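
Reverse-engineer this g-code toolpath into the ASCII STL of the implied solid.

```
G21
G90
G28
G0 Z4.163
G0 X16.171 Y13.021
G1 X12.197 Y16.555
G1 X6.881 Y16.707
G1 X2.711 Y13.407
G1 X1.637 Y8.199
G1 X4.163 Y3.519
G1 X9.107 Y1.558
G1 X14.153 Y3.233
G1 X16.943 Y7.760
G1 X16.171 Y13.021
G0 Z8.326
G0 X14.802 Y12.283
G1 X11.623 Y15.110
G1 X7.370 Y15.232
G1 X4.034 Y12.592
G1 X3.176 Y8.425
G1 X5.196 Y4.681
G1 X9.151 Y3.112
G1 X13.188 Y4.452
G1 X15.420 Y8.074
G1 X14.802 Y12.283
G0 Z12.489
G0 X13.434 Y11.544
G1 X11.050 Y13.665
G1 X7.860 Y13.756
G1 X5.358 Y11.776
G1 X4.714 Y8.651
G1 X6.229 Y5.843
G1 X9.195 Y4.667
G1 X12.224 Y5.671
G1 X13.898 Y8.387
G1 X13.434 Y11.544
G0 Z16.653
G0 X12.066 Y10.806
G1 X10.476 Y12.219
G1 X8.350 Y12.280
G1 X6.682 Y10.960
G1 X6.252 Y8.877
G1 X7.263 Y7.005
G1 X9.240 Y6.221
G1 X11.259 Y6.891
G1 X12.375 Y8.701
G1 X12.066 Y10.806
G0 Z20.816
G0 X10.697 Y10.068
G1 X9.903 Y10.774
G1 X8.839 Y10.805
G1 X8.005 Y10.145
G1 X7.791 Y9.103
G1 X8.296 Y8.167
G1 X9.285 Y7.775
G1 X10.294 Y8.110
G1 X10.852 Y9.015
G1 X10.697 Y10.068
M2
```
solid part
  facet normal 0.0000 0.0000 -1.0000
    outer loop
      vertex 6.391 18.183 0.000
      vertex 12.770 18.000 0.000
      vertex 17.539 13.760 0.000
    endloop
  endfacet
  facet normal 0.0000 0.0000 -1.0000
    outer loop
      vertex 1.387 14.223 0.000
      vertex 6.391 18.183 0.000
      vertex 17.539 13.760 0.000
    endloop
  endfacet
  facet normal 0.0000 0.0000 -1.0000
    outer loop
      vertex 0.099 7.973 0.000
      vertex 1.387 14.223 0.000
      vertex 17.539 13.760 0.000
    endloop
  endfacet
  facet normal 0.0000 0.0000 -1.0000
    outer loop
      vertex 3.130 2.357 0.000
      vertex 0.099 7.973 0.000
      vertex 17.539 13.760 0.000
    endloop
  endfacet
  facet normal 0.0000 0.0000 -1.0000
    outer loop
      vertex 9.062 0.004 0.000
      vertex 3.130 2.357 0.000
      vertex 17.539 13.760 0.000
    endloop
  endfacet
  facet normal 0.0000 0.0000 -1.0000
    outer loop
      vertex 15.118 2.014 0.000
      vertex 9.062 0.004 0.000
      vertex 17.539 13.760 0.000
    endloop
  endfacet
  facet normal 0.0000 0.0000 -1.0000
    outer loop
      vertex 18.466 7.446 0.000
      vertex 15.118 2.014 0.000
      vertex 17.539 13.760 0.000
    endloop
  endfacet
  facet normal 0.6270 0.7052 0.3312
    outer loop
      vertex 17.539 13.760 0.000
      vertex 12.770 18.000 0.000
      vertex 9.329 9.329 24.979
    endloop
  endfacet
  facet normal 0.0271 0.9432 0.3311
    outer loop
      vertex 12.770 18.000 0.000
      vertex 6.391 18.183 0.000
      vertex 9.329 9.329 24.979
    endloop
  endfacet
  facet normal -0.5855 0.7399 0.3311
    outer loop
      vertex 6.391 18.183 0.000
      vertex 1.387 14.223 0.000
      vertex 9.329 9.329 24.979
    endloop
  endfacet
  facet normal -0.9242 0.1905 0.3311
    outer loop
      vertex 1.387 14.223 0.000
      vertex 0.099 7.973 0.000
      vertex 9.329 9.329 24.979
    endloop
  endfacet
  facet normal -0.8304 -0.4482 0.3312
    outer loop
      vertex 0.099 7.973 0.000
      vertex 3.130 2.357 0.000
      vertex 9.329 9.329 24.979
    endloop
  endfacet
  facet normal -0.3479 -0.8771 0.3312
    outer loop
      vertex 3.130 2.357 0.000
      vertex 9.062 0.004 0.000
      vertex 9.329 9.329 24.979
    endloop
  endfacet
  facet normal 0.2972 -0.8955 0.3311
    outer loop
      vertex 9.062 0.004 0.000
      vertex 15.118 2.014 0.000
      vertex 9.329 9.329 24.979
    endloop
  endfacet
  facet normal 0.8033 -0.4951 0.3311
    outer loop
      vertex 15.118 2.014 0.000
      vertex 18.466 7.446 0.000
      vertex 9.329 9.329 24.979
    endloop
  endfacet
  facet normal 0.9336 0.1371 0.3312
    outer loop
      vertex 18.466 7.446 0.000
      vertex 17.539 13.760 0.000
      vertex 9.329 9.329 24.979
    endloop
  endfacet
endsolid part

The G0 Z moves step by Δz≈4.163 mm. The G1 loops shrink linearly with z, so the solid tapers from its base footprint up to z≈25. Closing with a flat bottom cap and the tapered top and triangulating gives 16 facets — a regular 9-sided pyramid, base circumscribed radius ≈ 9.33 mm, apex at z ≈ 25 mm.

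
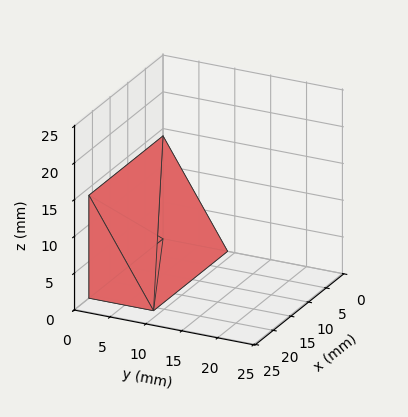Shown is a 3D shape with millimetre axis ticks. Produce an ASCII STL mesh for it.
Reading the render: the shape is a wedge (ramp): 21 × 9 mm base, rising to 14 mm along the y=0 edge and sloping linearly to z=0 at y=9 (dimensions read to the nearest mm from the axis ticks). For the STL, each face is triangulated and given an outward normal.

solid part
  facet normal 0.0000 0.0000 -1.0000
    outer loop
      vertex 21.00 9.00 0.00
      vertex 21.00 0.00 0.00
      vertex 0.00 0.00 0.00
    endloop
  endfacet
  facet normal 0.0000 0.0000 -1.0000
    outer loop
      vertex 0.00 9.00 0.00
      vertex 21.00 9.00 0.00
      vertex 0.00 0.00 0.00
    endloop
  endfacet
  facet normal 0.0000 -1.0000 0.0000
    outer loop
      vertex 0.00 0.00 0.00
      vertex 21.00 0.00 0.00
      vertex 21.00 0.00 14.00
    endloop
  endfacet
  facet normal 0.0000 -1.0000 0.0000
    outer loop
      vertex 0.00 0.00 0.00
      vertex 21.00 0.00 14.00
      vertex 0.00 0.00 14.00
    endloop
  endfacet
  facet normal 0.0000 0.8412 0.5408
    outer loop
      vertex 0.00 0.00 14.00
      vertex 21.00 0.00 14.00
      vertex 21.00 9.00 0.00
    endloop
  endfacet
  facet normal 0.0000 0.8412 0.5408
    outer loop
      vertex 0.00 0.00 14.00
      vertex 21.00 9.00 0.00
      vertex 0.00 9.00 0.00
    endloop
  endfacet
  facet normal -1.0000 0.0000 0.0000
    outer loop
      vertex 0.00 0.00 14.00
      vertex 0.00 9.00 0.00
      vertex 0.00 0.00 0.00
    endloop
  endfacet
  facet normal 1.0000 0.0000 0.0000
    outer loop
      vertex 21.00 0.00 0.00
      vertex 21.00 9.00 0.00
      vertex 21.00 0.00 14.00
    endloop
  endfacet
endsolid part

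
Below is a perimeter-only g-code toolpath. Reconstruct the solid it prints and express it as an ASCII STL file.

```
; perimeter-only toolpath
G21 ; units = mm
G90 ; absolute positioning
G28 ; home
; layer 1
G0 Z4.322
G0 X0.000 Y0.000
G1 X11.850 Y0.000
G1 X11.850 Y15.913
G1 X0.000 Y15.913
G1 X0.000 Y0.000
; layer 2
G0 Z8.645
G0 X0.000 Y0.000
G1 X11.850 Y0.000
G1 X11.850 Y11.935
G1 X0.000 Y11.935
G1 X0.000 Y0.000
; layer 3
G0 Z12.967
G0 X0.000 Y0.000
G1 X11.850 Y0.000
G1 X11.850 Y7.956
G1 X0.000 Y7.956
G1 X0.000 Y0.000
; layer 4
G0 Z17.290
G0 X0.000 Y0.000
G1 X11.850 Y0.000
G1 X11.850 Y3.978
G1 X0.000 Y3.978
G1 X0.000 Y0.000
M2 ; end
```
solid part
  facet normal 0.0000 0.0000 -1.0000
    outer loop
      vertex 11.850 19.891 0.000
      vertex 11.850 0.000 0.000
      vertex 0.000 0.000 0.000
    endloop
  endfacet
  facet normal 0.0000 0.0000 -1.0000
    outer loop
      vertex 0.000 19.891 0.000
      vertex 11.850 19.891 0.000
      vertex 0.000 0.000 0.000
    endloop
  endfacet
  facet normal 0.0000 -1.0000 0.0000
    outer loop
      vertex 0.000 0.000 0.000
      vertex 11.850 0.000 0.000
      vertex 11.850 0.000 21.612
    endloop
  endfacet
  facet normal 0.0000 -1.0000 0.0000
    outer loop
      vertex 0.000 0.000 0.000
      vertex 11.850 0.000 21.612
      vertex 0.000 0.000 21.612
    endloop
  endfacet
  facet normal 0.0000 0.7358 0.6772
    outer loop
      vertex 0.000 0.000 21.612
      vertex 11.850 0.000 21.612
      vertex 11.850 19.891 0.000
    endloop
  endfacet
  facet normal 0.0000 0.7358 0.6772
    outer loop
      vertex 0.000 0.000 21.612
      vertex 11.850 19.891 0.000
      vertex 0.000 19.891 0.000
    endloop
  endfacet
  facet normal -1.0000 0.0000 0.0000
    outer loop
      vertex 0.000 0.000 21.612
      vertex 0.000 19.891 0.000
      vertex 0.000 0.000 0.000
    endloop
  endfacet
  facet normal 1.0000 0.0000 0.0000
    outer loop
      vertex 11.850 0.000 0.000
      vertex 11.850 19.891 0.000
      vertex 11.850 0.000 21.612
    endloop
  endfacet
endsolid part

The G0 Z moves step by Δz≈4.322 mm. The G1 loops shrink linearly with z, so the solid tapers from its base footprint up to z≈21.6. Closing with a flat bottom cap and the tapered top and triangulating gives 8 facets — a wedge (ramp): 11.8 × 19.9 mm base, rising to 21.6 mm along the y=0 edge and sloping linearly to z=0 at y=19.9.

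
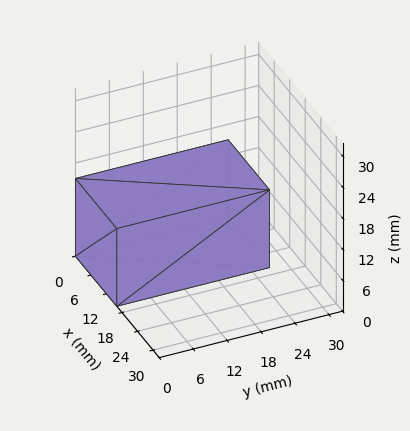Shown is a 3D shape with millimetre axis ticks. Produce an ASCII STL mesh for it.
Reading the render: the shape is a rectangular box, roughly 16 × 27 mm footprint and 15 mm tall (dimensions read to the nearest mm from the axis ticks). For the STL, each face is triangulated and given an outward normal.

solid part
  facet normal 0.0000 0.0000 -1.0000
    outer loop
      vertex 16.0 27.0 0.0
      vertex 16.0 0.0 0.0
      vertex 0.0 0.0 0.0
    endloop
  endfacet
  facet normal 0.0000 0.0000 -1.0000
    outer loop
      vertex 0.0 27.0 0.0
      vertex 16.0 27.0 0.0
      vertex 0.0 0.0 0.0
    endloop
  endfacet
  facet normal 0.0000 0.0000 1.0000
    outer loop
      vertex 0.0 0.0 15.0
      vertex 16.0 0.0 15.0
      vertex 16.0 27.0 15.0
    endloop
  endfacet
  facet normal 0.0000 0.0000 1.0000
    outer loop
      vertex 0.0 0.0 15.0
      vertex 16.0 27.0 15.0
      vertex 0.0 27.0 15.0
    endloop
  endfacet
  facet normal 0.0000 -1.0000 0.0000
    outer loop
      vertex 0.0 0.0 0.0
      vertex 16.0 0.0 0.0
      vertex 16.0 0.0 15.0
    endloop
  endfacet
  facet normal 0.0000 -1.0000 0.0000
    outer loop
      vertex 0.0 0.0 0.0
      vertex 16.0 0.0 15.0
      vertex 0.0 0.0 15.0
    endloop
  endfacet
  facet normal 0.0000 1.0000 0.0000
    outer loop
      vertex 16.0 27.0 15.0
      vertex 16.0 27.0 0.0
      vertex 0.0 27.0 0.0
    endloop
  endfacet
  facet normal 0.0000 1.0000 0.0000
    outer loop
      vertex 0.0 27.0 15.0
      vertex 16.0 27.0 15.0
      vertex 0.0 27.0 0.0
    endloop
  endfacet
  facet normal -1.0000 0.0000 0.0000
    outer loop
      vertex 0.0 27.0 15.0
      vertex 0.0 27.0 0.0
      vertex 0.0 0.0 0.0
    endloop
  endfacet
  facet normal -1.0000 0.0000 0.0000
    outer loop
      vertex 0.0 0.0 15.0
      vertex 0.0 27.0 15.0
      vertex 0.0 0.0 0.0
    endloop
  endfacet
  facet normal 1.0000 0.0000 0.0000
    outer loop
      vertex 16.0 0.0 0.0
      vertex 16.0 27.0 0.0
      vertex 16.0 27.0 15.0
    endloop
  endfacet
  facet normal 1.0000 0.0000 0.0000
    outer loop
      vertex 16.0 0.0 0.0
      vertex 16.0 27.0 15.0
      vertex 16.0 0.0 15.0
    endloop
  endfacet
endsolid part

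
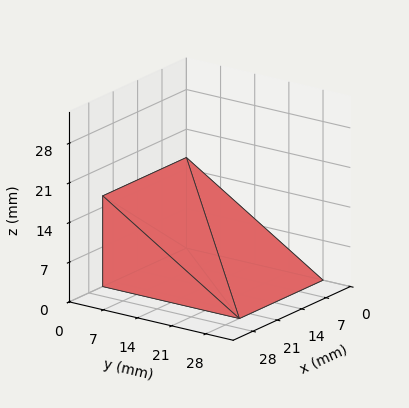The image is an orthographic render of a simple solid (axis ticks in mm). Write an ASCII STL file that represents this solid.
Reading the render: the shape is a wedge (ramp): 24 × 28 mm base, rising to 16 mm along the y=0 edge and sloping linearly to z=0 at y=28 (dimensions read to the nearest mm from the axis ticks). For the STL, each face is triangulated and given an outward normal.

solid part
  facet normal 0.0000 0.0000 -1.0000
    outer loop
      vertex 24.0 28.0 0.0
      vertex 24.0 0.0 0.0
      vertex 0.0 0.0 0.0
    endloop
  endfacet
  facet normal 0.0000 0.0000 -1.0000
    outer loop
      vertex 0.0 28.0 0.0
      vertex 24.0 28.0 0.0
      vertex 0.0 0.0 0.0
    endloop
  endfacet
  facet normal 0.0000 -1.0000 0.0000
    outer loop
      vertex 0.0 0.0 0.0
      vertex 24.0 0.0 0.0
      vertex 24.0 0.0 16.0
    endloop
  endfacet
  facet normal 0.0000 -1.0000 0.0000
    outer loop
      vertex 0.0 0.0 0.0
      vertex 24.0 0.0 16.0
      vertex 0.0 0.0 16.0
    endloop
  endfacet
  facet normal 0.0000 0.4961 0.8682
    outer loop
      vertex 0.0 0.0 16.0
      vertex 24.0 0.0 16.0
      vertex 24.0 28.0 0.0
    endloop
  endfacet
  facet normal 0.0000 0.4961 0.8682
    outer loop
      vertex 0.0 0.0 16.0
      vertex 24.0 28.0 0.0
      vertex 0.0 28.0 0.0
    endloop
  endfacet
  facet normal -1.0000 0.0000 0.0000
    outer loop
      vertex 0.0 0.0 16.0
      vertex 0.0 28.0 0.0
      vertex 0.0 0.0 0.0
    endloop
  endfacet
  facet normal 1.0000 0.0000 0.0000
    outer loop
      vertex 24.0 0.0 0.0
      vertex 24.0 28.0 0.0
      vertex 24.0 0.0 16.0
    endloop
  endfacet
endsolid part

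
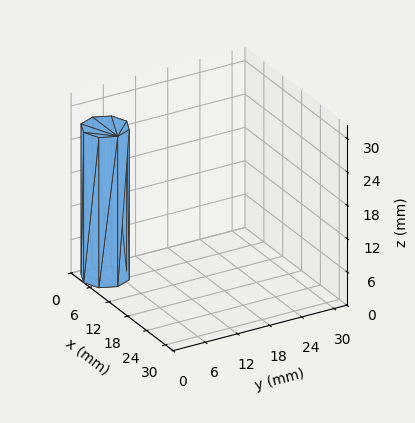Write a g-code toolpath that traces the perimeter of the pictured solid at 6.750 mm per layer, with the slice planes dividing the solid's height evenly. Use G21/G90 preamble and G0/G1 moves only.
Reading the render: the shape is a regular 8-sided prism (a cylinder approximated with 8 flat sides), circumscribed radius ≈ 4 mm, height ≈ 27 mm (dimensions read to the nearest mm from the axis ticks). For the g-code, the solid's height is divided into equal slices at the stated Δz and each level perimeter traced with G1 moves after a G0 lift.

; perimeter-only toolpath
G21 ; units = mm
G90 ; absolute positioning
G28 ; home
; layer 1
G0 Z6.750
G0 X8.000 Y4.000
G1 X6.828 Y6.828
G1 X4.000 Y8.000
G1 X1.172 Y6.828
G1 X0.000 Y4.000
G1 X1.172 Y1.172
G1 X4.000 Y0.000
G1 X6.828 Y1.172
G1 X8.000 Y4.000
; layer 2
G0 Z13.500
G0 X8.000 Y4.000
G1 X6.828 Y6.828
G1 X4.000 Y8.000
G1 X1.172 Y6.828
G1 X0.000 Y4.000
G1 X1.172 Y1.172
G1 X4.000 Y0.000
G1 X6.828 Y1.172
G1 X8.000 Y4.000
; layer 3
G0 Z20.250
G0 X8.000 Y4.000
G1 X6.828 Y6.828
G1 X4.000 Y8.000
G1 X1.172 Y6.828
G1 X0.000 Y4.000
G1 X1.172 Y1.172
G1 X4.000 Y0.000
G1 X6.828 Y1.172
G1 X8.000 Y4.000
; layer 4
G0 Z27.000
G0 X8.000 Y4.000
G1 X6.828 Y6.828
G1 X4.000 Y8.000
G1 X1.172 Y6.828
G1 X0.000 Y4.000
G1 X1.172 Y1.172
G1 X4.000 Y0.000
G1 X6.828 Y1.172
G1 X8.000 Y4.000
M2 ; end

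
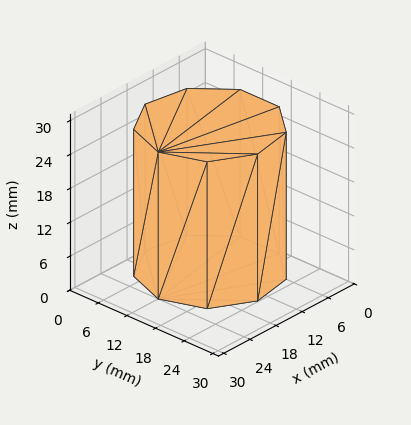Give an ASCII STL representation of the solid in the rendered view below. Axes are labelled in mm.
Reading the render: the shape is a regular 9-sided prism (a cylinder approximated with 9 flat sides), circumscribed radius ≈ 12 mm, height ≈ 26 mm (dimensions read to the nearest mm from the axis ticks). For the STL, each face is triangulated and given an outward normal.

solid part
  facet normal 0.0000 0.0000 -1.0000
    outer loop
      vertex 14.1 23.8 0.0
      vertex 21.2 19.7 0.0
      vertex 24.0 12.0 0.0
    endloop
  endfacet
  facet normal 0.0000 0.0000 -1.0000
    outer loop
      vertex 6.0 22.4 0.0
      vertex 14.1 23.8 0.0
      vertex 24.0 12.0 0.0
    endloop
  endfacet
  facet normal 0.0000 0.0000 -1.0000
    outer loop
      vertex 0.7 16.1 0.0
      vertex 6.0 22.4 0.0
      vertex 24.0 12.0 0.0
    endloop
  endfacet
  facet normal 0.0000 0.0000 -1.0000
    outer loop
      vertex 0.7 7.9 0.0
      vertex 0.7 16.1 0.0
      vertex 24.0 12.0 0.0
    endloop
  endfacet
  facet normal 0.0000 0.0000 -1.0000
    outer loop
      vertex 6.0 1.6 0.0
      vertex 0.7 7.9 0.0
      vertex 24.0 12.0 0.0
    endloop
  endfacet
  facet normal 0.0000 0.0000 -1.0000
    outer loop
      vertex 14.1 0.2 0.0
      vertex 6.0 1.6 0.0
      vertex 24.0 12.0 0.0
    endloop
  endfacet
  facet normal 0.0000 0.0000 -1.0000
    outer loop
      vertex 21.2 4.3 0.0
      vertex 14.1 0.2 0.0
      vertex 24.0 12.0 0.0
    endloop
  endfacet
  facet normal 0.0000 0.0000 1.0000
    outer loop
      vertex 24.0 12.0 26.0
      vertex 21.2 19.7 26.0
      vertex 14.1 23.8 26.0
    endloop
  endfacet
  facet normal 0.0000 0.0000 1.0000
    outer loop
      vertex 24.0 12.0 26.0
      vertex 14.1 23.8 26.0
      vertex 6.0 22.4 26.0
    endloop
  endfacet
  facet normal 0.0000 0.0000 1.0000
    outer loop
      vertex 24.0 12.0 26.0
      vertex 6.0 22.4 26.0
      vertex 0.7 16.1 26.0
    endloop
  endfacet
  facet normal 0.0000 0.0000 1.0000
    outer loop
      vertex 24.0 12.0 26.0
      vertex 0.7 16.1 26.0
      vertex 0.7 7.9 26.0
    endloop
  endfacet
  facet normal 0.0000 0.0000 1.0000
    outer loop
      vertex 24.0 12.0 26.0
      vertex 0.7 7.9 26.0
      vertex 6.0 1.6 26.0
    endloop
  endfacet
  facet normal 0.0000 0.0000 1.0000
    outer loop
      vertex 24.0 12.0 26.0
      vertex 6.0 1.6 26.0
      vertex 14.1 0.2 26.0
    endloop
  endfacet
  facet normal 0.0000 0.0000 1.0000
    outer loop
      vertex 24.0 12.0 26.0
      vertex 14.1 0.2 26.0
      vertex 21.2 4.3 26.0
    endloop
  endfacet
  facet normal 0.9398 0.3417 0.0000
    outer loop
      vertex 24.0 12.0 0.0
      vertex 21.2 19.7 0.0
      vertex 21.2 19.7 26.0
    endloop
  endfacet
  facet normal 0.9398 0.3417 0.0000
    outer loop
      vertex 24.0 12.0 0.0
      vertex 21.2 19.7 26.0
      vertex 24.0 12.0 26.0
    endloop
  endfacet
  facet normal 0.5001 0.8660 0.0000
    outer loop
      vertex 21.2 19.7 0.0
      vertex 14.1 23.8 0.0
      vertex 14.1 23.8 26.0
    endloop
  endfacet
  facet normal 0.5001 0.8660 0.0000
    outer loop
      vertex 21.2 19.7 0.0
      vertex 14.1 23.8 26.0
      vertex 21.2 19.7 26.0
    endloop
  endfacet
  facet normal -0.1703 0.9854 0.0000
    outer loop
      vertex 14.1 23.8 0.0
      vertex 6.0 22.4 0.0
      vertex 6.0 22.4 26.0
    endloop
  endfacet
  facet normal -0.1703 0.9854 0.0000
    outer loop
      vertex 14.1 23.8 0.0
      vertex 6.0 22.4 26.0
      vertex 14.1 23.8 26.0
    endloop
  endfacet
  facet normal -0.7652 0.6438 0.0000
    outer loop
      vertex 6.0 22.4 0.0
      vertex 0.7 16.1 0.0
      vertex 0.7 16.1 26.0
    endloop
  endfacet
  facet normal -0.7652 0.6438 0.0000
    outer loop
      vertex 6.0 22.4 0.0
      vertex 0.7 16.1 26.0
      vertex 6.0 22.4 26.0
    endloop
  endfacet
  facet normal -1.0000 0.0000 0.0000
    outer loop
      vertex 0.7 16.1 0.0
      vertex 0.7 7.9 0.0
      vertex 0.7 7.9 26.0
    endloop
  endfacet
  facet normal -1.0000 0.0000 0.0000
    outer loop
      vertex 0.7 16.1 0.0
      vertex 0.7 7.9 26.0
      vertex 0.7 16.1 26.0
    endloop
  endfacet
  facet normal -0.7652 -0.6438 0.0000
    outer loop
      vertex 0.7 7.9 0.0
      vertex 6.0 1.6 0.0
      vertex 6.0 1.6 26.0
    endloop
  endfacet
  facet normal -0.7652 -0.6438 0.0000
    outer loop
      vertex 0.7 7.9 0.0
      vertex 6.0 1.6 26.0
      vertex 0.7 7.9 26.0
    endloop
  endfacet
  facet normal -0.1703 -0.9854 0.0000
    outer loop
      vertex 6.0 1.6 0.0
      vertex 14.1 0.2 0.0
      vertex 14.1 0.2 26.0
    endloop
  endfacet
  facet normal -0.1703 -0.9854 0.0000
    outer loop
      vertex 6.0 1.6 0.0
      vertex 14.1 0.2 26.0
      vertex 6.0 1.6 26.0
    endloop
  endfacet
  facet normal 0.5001 -0.8660 0.0000
    outer loop
      vertex 14.1 0.2 0.0
      vertex 21.2 4.3 0.0
      vertex 21.2 4.3 26.0
    endloop
  endfacet
  facet normal 0.5001 -0.8660 0.0000
    outer loop
      vertex 14.1 0.2 0.0
      vertex 21.2 4.3 26.0
      vertex 14.1 0.2 26.0
    endloop
  endfacet
  facet normal 0.9398 -0.3417 0.0000
    outer loop
      vertex 21.2 4.3 0.0
      vertex 24.0 12.0 0.0
      vertex 24.0 12.0 26.0
    endloop
  endfacet
  facet normal 0.9398 -0.3417 0.0000
    outer loop
      vertex 21.2 4.3 0.0
      vertex 24.0 12.0 26.0
      vertex 21.2 4.3 26.0
    endloop
  endfacet
endsolid part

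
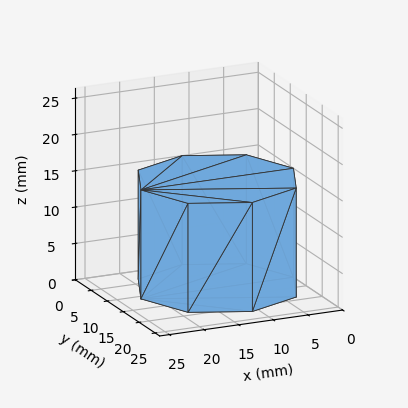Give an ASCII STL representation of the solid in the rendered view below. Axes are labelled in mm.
Reading the render: the shape is a regular 8-sided prism (a cylinder approximated with 8 flat sides), circumscribed radius ≈ 11 mm, height ≈ 15 mm (dimensions read to the nearest mm from the axis ticks). For the STL, each face is triangulated and given an outward normal.

solid part
  facet normal 0.0000 0.0000 -1.0000
    outer loop
      vertex 11.0 22.0 0.0
      vertex 18.8 18.8 0.0
      vertex 22.0 11.0 0.0
    endloop
  endfacet
  facet normal 0.0000 0.0000 -1.0000
    outer loop
      vertex 3.2 18.8 0.0
      vertex 11.0 22.0 0.0
      vertex 22.0 11.0 0.0
    endloop
  endfacet
  facet normal 0.0000 0.0000 -1.0000
    outer loop
      vertex 0.0 11.0 0.0
      vertex 3.2 18.8 0.0
      vertex 22.0 11.0 0.0
    endloop
  endfacet
  facet normal 0.0000 0.0000 -1.0000
    outer loop
      vertex 3.2 3.2 0.0
      vertex 0.0 11.0 0.0
      vertex 22.0 11.0 0.0
    endloop
  endfacet
  facet normal 0.0000 0.0000 -1.0000
    outer loop
      vertex 11.0 0.0 0.0
      vertex 3.2 3.2 0.0
      vertex 22.0 11.0 0.0
    endloop
  endfacet
  facet normal 0.0000 0.0000 -1.0000
    outer loop
      vertex 18.8 3.2 0.0
      vertex 11.0 0.0 0.0
      vertex 22.0 11.0 0.0
    endloop
  endfacet
  facet normal 0.0000 0.0000 1.0000
    outer loop
      vertex 22.0 11.0 15.0
      vertex 18.8 18.8 15.0
      vertex 11.0 22.0 15.0
    endloop
  endfacet
  facet normal 0.0000 0.0000 1.0000
    outer loop
      vertex 22.0 11.0 15.0
      vertex 11.0 22.0 15.0
      vertex 3.2 18.8 15.0
    endloop
  endfacet
  facet normal 0.0000 0.0000 1.0000
    outer loop
      vertex 22.0 11.0 15.0
      vertex 3.2 18.8 15.0
      vertex 0.0 11.0 15.0
    endloop
  endfacet
  facet normal 0.0000 0.0000 1.0000
    outer loop
      vertex 22.0 11.0 15.0
      vertex 0.0 11.0 15.0
      vertex 3.2 3.2 15.0
    endloop
  endfacet
  facet normal 0.0000 0.0000 1.0000
    outer loop
      vertex 22.0 11.0 15.0
      vertex 3.2 3.2 15.0
      vertex 11.0 0.0 15.0
    endloop
  endfacet
  facet normal 0.0000 0.0000 1.0000
    outer loop
      vertex 22.0 11.0 15.0
      vertex 11.0 0.0 15.0
      vertex 18.8 3.2 15.0
    endloop
  endfacet
  facet normal 0.9252 0.3796 0.0000
    outer loop
      vertex 22.0 11.0 0.0
      vertex 18.8 18.8 0.0
      vertex 18.8 18.8 15.0
    endloop
  endfacet
  facet normal 0.9252 0.3796 0.0000
    outer loop
      vertex 22.0 11.0 0.0
      vertex 18.8 18.8 15.0
      vertex 22.0 11.0 15.0
    endloop
  endfacet
  facet normal 0.3796 0.9252 0.0000
    outer loop
      vertex 18.8 18.8 0.0
      vertex 11.0 22.0 0.0
      vertex 11.0 22.0 15.0
    endloop
  endfacet
  facet normal 0.3796 0.9252 0.0000
    outer loop
      vertex 18.8 18.8 0.0
      vertex 11.0 22.0 15.0
      vertex 18.8 18.8 15.0
    endloop
  endfacet
  facet normal -0.3796 0.9252 0.0000
    outer loop
      vertex 11.0 22.0 0.0
      vertex 3.2 18.8 0.0
      vertex 3.2 18.8 15.0
    endloop
  endfacet
  facet normal -0.3796 0.9252 0.0000
    outer loop
      vertex 11.0 22.0 0.0
      vertex 3.2 18.8 15.0
      vertex 11.0 22.0 15.0
    endloop
  endfacet
  facet normal -0.9252 0.3796 0.0000
    outer loop
      vertex 3.2 18.8 0.0
      vertex 0.0 11.0 0.0
      vertex 0.0 11.0 15.0
    endloop
  endfacet
  facet normal -0.9252 0.3796 0.0000
    outer loop
      vertex 3.2 18.8 0.0
      vertex 0.0 11.0 15.0
      vertex 3.2 18.8 15.0
    endloop
  endfacet
  facet normal -0.9252 -0.3796 0.0000
    outer loop
      vertex 0.0 11.0 0.0
      vertex 3.2 3.2 0.0
      vertex 3.2 3.2 15.0
    endloop
  endfacet
  facet normal -0.9252 -0.3796 0.0000
    outer loop
      vertex 0.0 11.0 0.0
      vertex 3.2 3.2 15.0
      vertex 0.0 11.0 15.0
    endloop
  endfacet
  facet normal -0.3796 -0.9252 0.0000
    outer loop
      vertex 3.2 3.2 0.0
      vertex 11.0 0.0 0.0
      vertex 11.0 0.0 15.0
    endloop
  endfacet
  facet normal -0.3796 -0.9252 0.0000
    outer loop
      vertex 3.2 3.2 0.0
      vertex 11.0 0.0 15.0
      vertex 3.2 3.2 15.0
    endloop
  endfacet
  facet normal 0.3796 -0.9252 0.0000
    outer loop
      vertex 11.0 0.0 0.0
      vertex 18.8 3.2 0.0
      vertex 18.8 3.2 15.0
    endloop
  endfacet
  facet normal 0.3796 -0.9252 0.0000
    outer loop
      vertex 11.0 0.0 0.0
      vertex 18.8 3.2 15.0
      vertex 11.0 0.0 15.0
    endloop
  endfacet
  facet normal 0.9252 -0.3796 0.0000
    outer loop
      vertex 18.8 3.2 0.0
      vertex 22.0 11.0 0.0
      vertex 22.0 11.0 15.0
    endloop
  endfacet
  facet normal 0.9252 -0.3796 0.0000
    outer loop
      vertex 18.8 3.2 0.0
      vertex 22.0 11.0 15.0
      vertex 18.8 3.2 15.0
    endloop
  endfacet
endsolid part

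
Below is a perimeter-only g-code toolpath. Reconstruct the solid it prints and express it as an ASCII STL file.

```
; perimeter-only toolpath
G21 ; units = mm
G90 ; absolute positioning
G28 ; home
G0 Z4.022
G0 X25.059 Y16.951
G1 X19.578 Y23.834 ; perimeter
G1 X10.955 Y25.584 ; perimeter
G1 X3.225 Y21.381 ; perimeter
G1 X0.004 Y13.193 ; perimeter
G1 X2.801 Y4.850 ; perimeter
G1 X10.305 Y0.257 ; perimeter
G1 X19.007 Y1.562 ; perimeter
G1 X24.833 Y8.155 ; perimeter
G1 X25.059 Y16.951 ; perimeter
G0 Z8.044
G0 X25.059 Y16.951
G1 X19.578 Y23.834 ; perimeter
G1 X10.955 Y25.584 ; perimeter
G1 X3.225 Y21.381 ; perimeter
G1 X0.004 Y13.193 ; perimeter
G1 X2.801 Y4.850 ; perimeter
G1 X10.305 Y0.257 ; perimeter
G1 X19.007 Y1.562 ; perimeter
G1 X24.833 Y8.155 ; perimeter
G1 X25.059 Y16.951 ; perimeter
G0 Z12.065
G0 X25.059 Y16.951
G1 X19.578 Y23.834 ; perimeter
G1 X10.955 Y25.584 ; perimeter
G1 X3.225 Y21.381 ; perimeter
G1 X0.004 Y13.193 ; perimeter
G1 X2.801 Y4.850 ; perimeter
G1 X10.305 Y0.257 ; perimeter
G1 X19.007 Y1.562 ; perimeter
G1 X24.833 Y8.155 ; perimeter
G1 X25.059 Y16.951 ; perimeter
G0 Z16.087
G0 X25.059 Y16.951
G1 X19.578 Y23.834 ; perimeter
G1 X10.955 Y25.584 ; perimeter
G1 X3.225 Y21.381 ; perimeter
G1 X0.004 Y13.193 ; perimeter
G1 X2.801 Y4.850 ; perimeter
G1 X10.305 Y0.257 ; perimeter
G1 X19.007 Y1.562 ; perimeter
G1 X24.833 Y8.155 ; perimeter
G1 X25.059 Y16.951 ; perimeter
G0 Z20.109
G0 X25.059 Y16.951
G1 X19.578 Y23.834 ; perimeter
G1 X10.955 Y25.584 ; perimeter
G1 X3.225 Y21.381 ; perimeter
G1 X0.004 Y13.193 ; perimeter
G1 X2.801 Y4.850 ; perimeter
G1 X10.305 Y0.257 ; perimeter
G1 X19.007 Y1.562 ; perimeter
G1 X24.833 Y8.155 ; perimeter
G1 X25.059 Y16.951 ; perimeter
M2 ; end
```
solid part
  facet normal 0.0000 0.0000 -1.0000
    outer loop
      vertex 10.955 25.584 0.000
      vertex 19.578 23.834 0.000
      vertex 25.059 16.951 0.000
    endloop
  endfacet
  facet normal 0.0000 0.0000 -1.0000
    outer loop
      vertex 3.225 21.381 0.000
      vertex 10.955 25.584 0.000
      vertex 25.059 16.951 0.000
    endloop
  endfacet
  facet normal 0.0000 0.0000 -1.0000
    outer loop
      vertex 0.004 13.193 0.000
      vertex 3.225 21.381 0.000
      vertex 25.059 16.951 0.000
    endloop
  endfacet
  facet normal 0.0000 0.0000 -1.0000
    outer loop
      vertex 2.801 4.850 0.000
      vertex 0.004 13.193 0.000
      vertex 25.059 16.951 0.000
    endloop
  endfacet
  facet normal 0.0000 0.0000 -1.0000
    outer loop
      vertex 10.305 0.257 0.000
      vertex 2.801 4.850 0.000
      vertex 25.059 16.951 0.000
    endloop
  endfacet
  facet normal 0.0000 0.0000 -1.0000
    outer loop
      vertex 19.007 1.562 0.000
      vertex 10.305 0.257 0.000
      vertex 25.059 16.951 0.000
    endloop
  endfacet
  facet normal 0.0000 0.0000 -1.0000
    outer loop
      vertex 24.833 8.155 0.000
      vertex 19.007 1.562 0.000
      vertex 25.059 16.951 0.000
    endloop
  endfacet
  facet normal 0.0000 0.0000 1.0000
    outer loop
      vertex 25.059 16.951 20.109
      vertex 19.578 23.834 20.109
      vertex 10.955 25.584 20.109
    endloop
  endfacet
  facet normal 0.0000 0.0000 1.0000
    outer loop
      vertex 25.059 16.951 20.109
      vertex 10.955 25.584 20.109
      vertex 3.225 21.381 20.109
    endloop
  endfacet
  facet normal 0.0000 0.0000 1.0000
    outer loop
      vertex 25.059 16.951 20.109
      vertex 3.225 21.381 20.109
      vertex 0.004 13.193 20.109
    endloop
  endfacet
  facet normal 0.0000 0.0000 1.0000
    outer loop
      vertex 25.059 16.951 20.109
      vertex 0.004 13.193 20.109
      vertex 2.801 4.850 20.109
    endloop
  endfacet
  facet normal 0.0000 0.0000 1.0000
    outer loop
      vertex 25.059 16.951 20.109
      vertex 2.801 4.850 20.109
      vertex 10.305 0.257 20.109
    endloop
  endfacet
  facet normal 0.0000 0.0000 1.0000
    outer loop
      vertex 25.059 16.951 20.109
      vertex 10.305 0.257 20.109
      vertex 19.007 1.562 20.109
    endloop
  endfacet
  facet normal 0.0000 0.0000 1.0000
    outer loop
      vertex 25.059 16.951 20.109
      vertex 19.007 1.562 20.109
      vertex 24.833 8.155 20.109
    endloop
  endfacet
  facet normal 0.7823 0.6229 0.0000
    outer loop
      vertex 25.059 16.951 0.000
      vertex 19.578 23.834 0.000
      vertex 19.578 23.834 20.109
    endloop
  endfacet
  facet normal 0.7823 0.6229 0.0000
    outer loop
      vertex 25.059 16.951 0.000
      vertex 19.578 23.834 20.109
      vertex 25.059 16.951 20.109
    endloop
  endfacet
  facet normal 0.1989 0.9800 0.0000
    outer loop
      vertex 19.578 23.834 0.000
      vertex 10.955 25.584 0.000
      vertex 10.955 25.584 20.109
    endloop
  endfacet
  facet normal 0.1989 0.9800 0.0000
    outer loop
      vertex 19.578 23.834 0.000
      vertex 10.955 25.584 20.109
      vertex 19.578 23.834 20.109
    endloop
  endfacet
  facet normal -0.4777 0.8785 0.0000
    outer loop
      vertex 10.955 25.584 0.000
      vertex 3.225 21.381 0.000
      vertex 3.225 21.381 20.109
    endloop
  endfacet
  facet normal -0.4777 0.8785 0.0000
    outer loop
      vertex 10.955 25.584 0.000
      vertex 3.225 21.381 20.109
      vertex 10.955 25.584 20.109
    endloop
  endfacet
  facet normal -0.9306 0.3661 0.0000
    outer loop
      vertex 3.225 21.381 0.000
      vertex 0.004 13.193 0.000
      vertex 0.004 13.193 20.109
    endloop
  endfacet
  facet normal -0.9306 0.3661 0.0000
    outer loop
      vertex 3.225 21.381 0.000
      vertex 0.004 13.193 20.109
      vertex 3.225 21.381 20.109
    endloop
  endfacet
  facet normal -0.9481 -0.3179 0.0000
    outer loop
      vertex 0.004 13.193 0.000
      vertex 2.801 4.850 0.000
      vertex 2.801 4.850 20.109
    endloop
  endfacet
  facet normal -0.9481 -0.3179 0.0000
    outer loop
      vertex 0.004 13.193 0.000
      vertex 2.801 4.850 20.109
      vertex 0.004 13.193 20.109
    endloop
  endfacet
  facet normal -0.5220 -0.8529 0.0000
    outer loop
      vertex 2.801 4.850 0.000
      vertex 10.305 0.257 0.000
      vertex 10.305 0.257 20.109
    endloop
  endfacet
  facet normal -0.5220 -0.8529 0.0000
    outer loop
      vertex 2.801 4.850 0.000
      vertex 10.305 0.257 20.109
      vertex 2.801 4.850 20.109
    endloop
  endfacet
  facet normal 0.1483 -0.9889 0.0000
    outer loop
      vertex 10.305 0.257 0.000
      vertex 19.007 1.562 0.000
      vertex 19.007 1.562 20.109
    endloop
  endfacet
  facet normal 0.1483 -0.9889 0.0000
    outer loop
      vertex 10.305 0.257 0.000
      vertex 19.007 1.562 20.109
      vertex 10.305 0.257 20.109
    endloop
  endfacet
  facet normal 0.7494 -0.6622 0.0000
    outer loop
      vertex 19.007 1.562 0.000
      vertex 24.833 8.155 0.000
      vertex 24.833 8.155 20.109
    endloop
  endfacet
  facet normal 0.7494 -0.6622 0.0000
    outer loop
      vertex 19.007 1.562 0.000
      vertex 24.833 8.155 20.109
      vertex 19.007 1.562 20.109
    endloop
  endfacet
  facet normal 0.9997 -0.0257 0.0000
    outer loop
      vertex 24.833 8.155 0.000
      vertex 25.059 16.951 0.000
      vertex 25.059 16.951 20.109
    endloop
  endfacet
  facet normal 0.9997 -0.0257 0.0000
    outer loop
      vertex 24.833 8.155 0.000
      vertex 25.059 16.951 20.109
      vertex 24.833 8.155 20.109
    endloop
  endfacet
endsolid part

The G0 Z moves step by Δz≈4.022 mm. Every layer's G1 loop is the same polygon, so the solid is a straight extrusion of it from z=0 to z≈20.1. Closing with flat bottom and top caps and triangulating gives 32 facets — a regular 9-sided prism (a cylinder approximated with 9 flat sides), circumscribed radius ≈ 12.9 mm, height ≈ 20.1 mm.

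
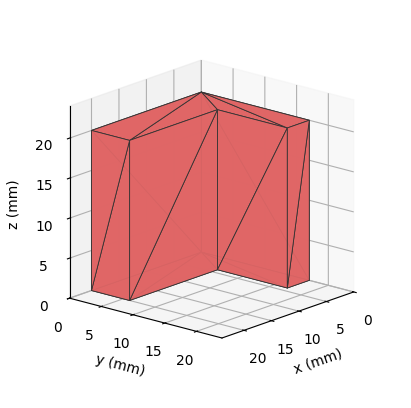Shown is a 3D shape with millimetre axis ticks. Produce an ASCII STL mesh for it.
Reading the render: the shape is an L-shaped prism: outer 20 × 17 mm, arm thicknesses ≈ 6 mm (horizontal) and 4 mm (vertical), extruded 20 mm in z (dimensions read to the nearest mm from the axis ticks). For the STL, each face is triangulated and given an outward normal.

solid part
  facet normal 0.0000 0.0000 -1.0000
    outer loop
      vertex 20.000 6.000 0.000
      vertex 20.000 0.000 0.000
      vertex 0.000 0.000 0.000
    endloop
  endfacet
  facet normal 0.0000 0.0000 -1.0000
    outer loop
      vertex 4.000 6.000 0.000
      vertex 20.000 6.000 0.000
      vertex 0.000 0.000 0.000
    endloop
  endfacet
  facet normal 0.0000 0.0000 -1.0000
    outer loop
      vertex 4.000 17.000 0.000
      vertex 4.000 6.000 0.000
      vertex 0.000 0.000 0.000
    endloop
  endfacet
  facet normal 0.0000 0.0000 -1.0000
    outer loop
      vertex 0.000 17.000 0.000
      vertex 4.000 17.000 0.000
      vertex 0.000 0.000 0.000
    endloop
  endfacet
  facet normal 0.0000 0.0000 1.0000
    outer loop
      vertex 0.000 0.000 20.000
      vertex 20.000 0.000 20.000
      vertex 20.000 6.000 20.000
    endloop
  endfacet
  facet normal 0.0000 0.0000 1.0000
    outer loop
      vertex 0.000 0.000 20.000
      vertex 20.000 6.000 20.000
      vertex 4.000 6.000 20.000
    endloop
  endfacet
  facet normal 0.0000 0.0000 1.0000
    outer loop
      vertex 0.000 0.000 20.000
      vertex 4.000 6.000 20.000
      vertex 4.000 17.000 20.000
    endloop
  endfacet
  facet normal 0.0000 0.0000 1.0000
    outer loop
      vertex 0.000 0.000 20.000
      vertex 4.000 17.000 20.000
      vertex 0.000 17.000 20.000
    endloop
  endfacet
  facet normal 0.0000 -1.0000 0.0000
    outer loop
      vertex 0.000 0.000 0.000
      vertex 20.000 0.000 0.000
      vertex 20.000 0.000 20.000
    endloop
  endfacet
  facet normal 0.0000 -1.0000 0.0000
    outer loop
      vertex 0.000 0.000 0.000
      vertex 20.000 0.000 20.000
      vertex 0.000 0.000 20.000
    endloop
  endfacet
  facet normal 1.0000 0.0000 0.0000
    outer loop
      vertex 20.000 0.000 0.000
      vertex 20.000 6.000 0.000
      vertex 20.000 6.000 20.000
    endloop
  endfacet
  facet normal 1.0000 0.0000 0.0000
    outer loop
      vertex 20.000 0.000 0.000
      vertex 20.000 6.000 20.000
      vertex 20.000 0.000 20.000
    endloop
  endfacet
  facet normal 0.0000 1.0000 0.0000
    outer loop
      vertex 20.000 6.000 0.000
      vertex 4.000 6.000 0.000
      vertex 4.000 6.000 20.000
    endloop
  endfacet
  facet normal 0.0000 1.0000 0.0000
    outer loop
      vertex 20.000 6.000 0.000
      vertex 4.000 6.000 20.000
      vertex 20.000 6.000 20.000
    endloop
  endfacet
  facet normal 1.0000 0.0000 0.0000
    outer loop
      vertex 4.000 6.000 0.000
      vertex 4.000 17.000 0.000
      vertex 4.000 17.000 20.000
    endloop
  endfacet
  facet normal 1.0000 0.0000 0.0000
    outer loop
      vertex 4.000 6.000 0.000
      vertex 4.000 17.000 20.000
      vertex 4.000 6.000 20.000
    endloop
  endfacet
  facet normal 0.0000 1.0000 0.0000
    outer loop
      vertex 4.000 17.000 0.000
      vertex 0.000 17.000 0.000
      vertex 0.000 17.000 20.000
    endloop
  endfacet
  facet normal 0.0000 1.0000 0.0000
    outer loop
      vertex 4.000 17.000 0.000
      vertex 0.000 17.000 20.000
      vertex 4.000 17.000 20.000
    endloop
  endfacet
  facet normal -1.0000 0.0000 0.0000
    outer loop
      vertex 0.000 17.000 0.000
      vertex 0.000 0.000 0.000
      vertex 0.000 0.000 20.000
    endloop
  endfacet
  facet normal -1.0000 0.0000 0.0000
    outer loop
      vertex 0.000 17.000 0.000
      vertex 0.000 0.000 20.000
      vertex 0.000 17.000 20.000
    endloop
  endfacet
endsolid part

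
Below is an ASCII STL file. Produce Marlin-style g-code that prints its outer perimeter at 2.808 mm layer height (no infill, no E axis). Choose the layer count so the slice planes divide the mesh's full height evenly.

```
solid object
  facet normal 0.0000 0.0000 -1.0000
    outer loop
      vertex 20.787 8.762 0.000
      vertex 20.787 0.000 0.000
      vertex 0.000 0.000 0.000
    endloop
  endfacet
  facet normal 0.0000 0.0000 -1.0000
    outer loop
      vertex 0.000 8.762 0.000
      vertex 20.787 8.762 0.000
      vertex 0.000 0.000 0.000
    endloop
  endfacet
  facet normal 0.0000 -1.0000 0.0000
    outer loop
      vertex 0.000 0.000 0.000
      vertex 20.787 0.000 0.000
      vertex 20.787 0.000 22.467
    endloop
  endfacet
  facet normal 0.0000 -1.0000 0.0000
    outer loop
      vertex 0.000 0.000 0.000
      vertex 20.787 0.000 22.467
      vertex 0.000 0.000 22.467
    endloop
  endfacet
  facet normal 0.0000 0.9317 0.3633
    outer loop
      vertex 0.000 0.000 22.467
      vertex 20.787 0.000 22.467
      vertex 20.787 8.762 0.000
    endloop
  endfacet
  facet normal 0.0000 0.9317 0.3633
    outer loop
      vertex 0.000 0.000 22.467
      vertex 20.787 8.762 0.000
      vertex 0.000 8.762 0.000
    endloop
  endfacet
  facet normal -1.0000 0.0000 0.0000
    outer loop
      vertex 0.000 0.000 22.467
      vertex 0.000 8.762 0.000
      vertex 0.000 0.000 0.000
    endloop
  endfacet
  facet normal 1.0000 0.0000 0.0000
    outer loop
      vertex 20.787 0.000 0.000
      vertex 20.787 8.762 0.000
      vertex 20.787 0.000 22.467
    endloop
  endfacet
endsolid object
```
; perimeter-only toolpath
G21 ; units = mm
G90 ; absolute positioning
G28 ; home
; layer 1
G0 Z2.808
G0 X0.000 Y0.000
G1 X20.787 Y0.000
G1 X20.787 Y7.667
G1 X0.000 Y7.667
G1 X0.000 Y0.000
; layer 2
G0 Z5.617
G0 X0.000 Y0.000
G1 X20.787 Y0.000
G1 X20.787 Y6.572
G1 X0.000 Y6.572
G1 X0.000 Y0.000
; layer 3
G0 Z8.425
G0 X0.000 Y0.000
G1 X20.787 Y0.000
G1 X20.787 Y5.476
G1 X0.000 Y5.476
G1 X0.000 Y0.000
; layer 4
G0 Z11.233
G0 X0.000 Y0.000
G1 X20.787 Y0.000
G1 X20.787 Y4.381
G1 X0.000 Y4.381
G1 X0.000 Y0.000
; layer 5
G0 Z14.042
G0 X0.000 Y0.000
G1 X20.787 Y0.000
G1 X20.787 Y3.286
G1 X0.000 Y3.286
G1 X0.000 Y0.000
; layer 6
G0 Z16.850
G0 X0.000 Y0.000
G1 X20.787 Y0.000
G1 X20.787 Y2.191
G1 X0.000 Y2.191
G1 X0.000 Y0.000
; layer 7
G0 Z19.659
G0 X0.000 Y0.000
G1 X20.787 Y0.000
G1 X20.787 Y1.095
G1 X0.000 Y1.095
G1 X0.000 Y0.000
M2 ; end

The solid is a wedge (ramp): 20.8 × 8.76 mm base, rising to 22.5 mm along the y=0 edge and sloping linearly to z=0 at y=8.76. Slicing at Δz = 2.808 mm — 8 equal slices spanning the solid's height, so layer i sits at z = i·h/8 — gives 7 non-empty perimeters. Each is a 4-segment closed polygon; G0 lifts to the layer z and rapids to the start vertex, then G1 traces the edges. The cross-section shrinks linearly with z (the slice at the apex is degenerate and omitted).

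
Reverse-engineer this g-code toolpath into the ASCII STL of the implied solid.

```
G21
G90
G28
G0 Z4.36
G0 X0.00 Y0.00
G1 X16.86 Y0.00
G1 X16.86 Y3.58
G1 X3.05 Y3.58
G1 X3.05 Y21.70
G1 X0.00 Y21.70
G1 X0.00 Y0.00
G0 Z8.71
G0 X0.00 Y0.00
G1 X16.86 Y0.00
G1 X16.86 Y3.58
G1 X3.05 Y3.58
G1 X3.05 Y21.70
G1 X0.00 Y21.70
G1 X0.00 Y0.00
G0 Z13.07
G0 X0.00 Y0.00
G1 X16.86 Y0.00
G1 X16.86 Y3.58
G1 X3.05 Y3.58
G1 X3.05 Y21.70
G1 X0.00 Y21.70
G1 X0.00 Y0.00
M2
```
solid part
  facet normal 0.0000 0.0000 -1.0000
    outer loop
      vertex 16.86 3.58 0.00
      vertex 16.86 0.00 0.00
      vertex 0.00 0.00 0.00
    endloop
  endfacet
  facet normal 0.0000 0.0000 -1.0000
    outer loop
      vertex 3.05 3.58 0.00
      vertex 16.86 3.58 0.00
      vertex 0.00 0.00 0.00
    endloop
  endfacet
  facet normal 0.0000 0.0000 -1.0000
    outer loop
      vertex 3.05 21.70 0.00
      vertex 3.05 3.58 0.00
      vertex 0.00 0.00 0.00
    endloop
  endfacet
  facet normal 0.0000 0.0000 -1.0000
    outer loop
      vertex 0.00 21.70 0.00
      vertex 3.05 21.70 0.00
      vertex 0.00 0.00 0.00
    endloop
  endfacet
  facet normal 0.0000 0.0000 1.0000
    outer loop
      vertex 0.00 0.00 13.07
      vertex 16.86 0.00 13.07
      vertex 16.86 3.58 13.07
    endloop
  endfacet
  facet normal 0.0000 0.0000 1.0000
    outer loop
      vertex 0.00 0.00 13.07
      vertex 16.86 3.58 13.07
      vertex 3.05 3.58 13.07
    endloop
  endfacet
  facet normal 0.0000 0.0000 1.0000
    outer loop
      vertex 0.00 0.00 13.07
      vertex 3.05 3.58 13.07
      vertex 3.05 21.70 13.07
    endloop
  endfacet
  facet normal 0.0000 0.0000 1.0000
    outer loop
      vertex 0.00 0.00 13.07
      vertex 3.05 21.70 13.07
      vertex 0.00 21.70 13.07
    endloop
  endfacet
  facet normal 0.0000 -1.0000 0.0000
    outer loop
      vertex 0.00 0.00 0.00
      vertex 16.86 0.00 0.00
      vertex 16.86 0.00 13.07
    endloop
  endfacet
  facet normal 0.0000 -1.0000 0.0000
    outer loop
      vertex 0.00 0.00 0.00
      vertex 16.86 0.00 13.07
      vertex 0.00 0.00 13.07
    endloop
  endfacet
  facet normal 1.0000 0.0000 0.0000
    outer loop
      vertex 16.86 0.00 0.00
      vertex 16.86 3.58 0.00
      vertex 16.86 3.58 13.07
    endloop
  endfacet
  facet normal 1.0000 0.0000 0.0000
    outer loop
      vertex 16.86 0.00 0.00
      vertex 16.86 3.58 13.07
      vertex 16.86 0.00 13.07
    endloop
  endfacet
  facet normal 0.0000 1.0000 0.0000
    outer loop
      vertex 16.86 3.58 0.00
      vertex 3.05 3.58 0.00
      vertex 3.05 3.58 13.07
    endloop
  endfacet
  facet normal 0.0000 1.0000 0.0000
    outer loop
      vertex 16.86 3.58 0.00
      vertex 3.05 3.58 13.07
      vertex 16.86 3.58 13.07
    endloop
  endfacet
  facet normal 1.0000 0.0000 0.0000
    outer loop
      vertex 3.05 3.58 0.00
      vertex 3.05 21.70 0.00
      vertex 3.05 21.70 13.07
    endloop
  endfacet
  facet normal 1.0000 0.0000 0.0000
    outer loop
      vertex 3.05 3.58 0.00
      vertex 3.05 21.70 13.07
      vertex 3.05 3.58 13.07
    endloop
  endfacet
  facet normal 0.0000 1.0000 0.0000
    outer loop
      vertex 3.05 21.70 0.00
      vertex 0.00 21.70 0.00
      vertex 0.00 21.70 13.07
    endloop
  endfacet
  facet normal 0.0000 1.0000 0.0000
    outer loop
      vertex 3.05 21.70 0.00
      vertex 0.00 21.70 13.07
      vertex 3.05 21.70 13.07
    endloop
  endfacet
  facet normal -1.0000 0.0000 0.0000
    outer loop
      vertex 0.00 21.70 0.00
      vertex 0.00 0.00 0.00
      vertex 0.00 0.00 13.07
    endloop
  endfacet
  facet normal -1.0000 0.0000 0.0000
    outer loop
      vertex 0.00 21.70 0.00
      vertex 0.00 0.00 13.07
      vertex 0.00 21.70 13.07
    endloop
  endfacet
endsolid part

The G0 Z moves step by Δz≈4.36 mm. Every layer's G1 loop is the same polygon, so the solid is a straight extrusion of it from z=0 to z≈13.1. Closing with flat bottom and top caps and triangulating gives 20 facets — an L-shaped prism: outer 16.9 × 21.7 mm, arm thicknesses ≈ 3.58 mm (horizontal) and 3.05 mm (vertical), extruded 13.1 mm in z.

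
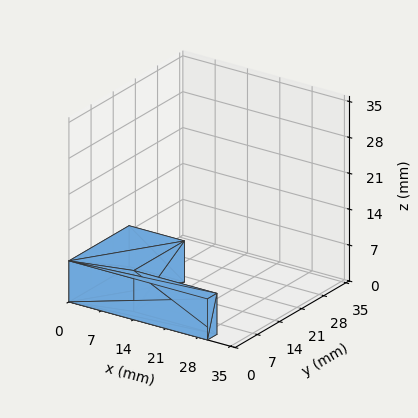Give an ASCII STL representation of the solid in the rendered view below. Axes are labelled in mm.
Reading the render: the shape is an L-shaped prism: outer 30 × 19 mm, arm thicknesses ≈ 3 mm (horizontal) and 12 mm (vertical), extruded 8 mm in z (dimensions read to the nearest mm from the axis ticks). For the STL, each face is triangulated and given an outward normal.

solid part
  facet normal 0.0000 0.0000 -1.0000
    outer loop
      vertex 30.000 3.000 0.000
      vertex 30.000 0.000 0.000
      vertex 0.000 0.000 0.000
    endloop
  endfacet
  facet normal 0.0000 0.0000 -1.0000
    outer loop
      vertex 12.000 3.000 0.000
      vertex 30.000 3.000 0.000
      vertex 0.000 0.000 0.000
    endloop
  endfacet
  facet normal 0.0000 0.0000 -1.0000
    outer loop
      vertex 12.000 19.000 0.000
      vertex 12.000 3.000 0.000
      vertex 0.000 0.000 0.000
    endloop
  endfacet
  facet normal 0.0000 0.0000 -1.0000
    outer loop
      vertex 0.000 19.000 0.000
      vertex 12.000 19.000 0.000
      vertex 0.000 0.000 0.000
    endloop
  endfacet
  facet normal 0.0000 0.0000 1.0000
    outer loop
      vertex 0.000 0.000 8.000
      vertex 30.000 0.000 8.000
      vertex 30.000 3.000 8.000
    endloop
  endfacet
  facet normal 0.0000 0.0000 1.0000
    outer loop
      vertex 0.000 0.000 8.000
      vertex 30.000 3.000 8.000
      vertex 12.000 3.000 8.000
    endloop
  endfacet
  facet normal 0.0000 0.0000 1.0000
    outer loop
      vertex 0.000 0.000 8.000
      vertex 12.000 3.000 8.000
      vertex 12.000 19.000 8.000
    endloop
  endfacet
  facet normal 0.0000 0.0000 1.0000
    outer loop
      vertex 0.000 0.000 8.000
      vertex 12.000 19.000 8.000
      vertex 0.000 19.000 8.000
    endloop
  endfacet
  facet normal 0.0000 -1.0000 0.0000
    outer loop
      vertex 0.000 0.000 0.000
      vertex 30.000 0.000 0.000
      vertex 30.000 0.000 8.000
    endloop
  endfacet
  facet normal 0.0000 -1.0000 0.0000
    outer loop
      vertex 0.000 0.000 0.000
      vertex 30.000 0.000 8.000
      vertex 0.000 0.000 8.000
    endloop
  endfacet
  facet normal 1.0000 0.0000 0.0000
    outer loop
      vertex 30.000 0.000 0.000
      vertex 30.000 3.000 0.000
      vertex 30.000 3.000 8.000
    endloop
  endfacet
  facet normal 1.0000 0.0000 0.0000
    outer loop
      vertex 30.000 0.000 0.000
      vertex 30.000 3.000 8.000
      vertex 30.000 0.000 8.000
    endloop
  endfacet
  facet normal 0.0000 1.0000 0.0000
    outer loop
      vertex 30.000 3.000 0.000
      vertex 12.000 3.000 0.000
      vertex 12.000 3.000 8.000
    endloop
  endfacet
  facet normal 0.0000 1.0000 0.0000
    outer loop
      vertex 30.000 3.000 0.000
      vertex 12.000 3.000 8.000
      vertex 30.000 3.000 8.000
    endloop
  endfacet
  facet normal 1.0000 0.0000 0.0000
    outer loop
      vertex 12.000 3.000 0.000
      vertex 12.000 19.000 0.000
      vertex 12.000 19.000 8.000
    endloop
  endfacet
  facet normal 1.0000 0.0000 0.0000
    outer loop
      vertex 12.000 3.000 0.000
      vertex 12.000 19.000 8.000
      vertex 12.000 3.000 8.000
    endloop
  endfacet
  facet normal 0.0000 1.0000 0.0000
    outer loop
      vertex 12.000 19.000 0.000
      vertex 0.000 19.000 0.000
      vertex 0.000 19.000 8.000
    endloop
  endfacet
  facet normal 0.0000 1.0000 0.0000
    outer loop
      vertex 12.000 19.000 0.000
      vertex 0.000 19.000 8.000
      vertex 12.000 19.000 8.000
    endloop
  endfacet
  facet normal -1.0000 0.0000 0.0000
    outer loop
      vertex 0.000 19.000 0.000
      vertex 0.000 0.000 0.000
      vertex 0.000 0.000 8.000
    endloop
  endfacet
  facet normal -1.0000 0.0000 0.0000
    outer loop
      vertex 0.000 19.000 0.000
      vertex 0.000 0.000 8.000
      vertex 0.000 19.000 8.000
    endloop
  endfacet
endsolid part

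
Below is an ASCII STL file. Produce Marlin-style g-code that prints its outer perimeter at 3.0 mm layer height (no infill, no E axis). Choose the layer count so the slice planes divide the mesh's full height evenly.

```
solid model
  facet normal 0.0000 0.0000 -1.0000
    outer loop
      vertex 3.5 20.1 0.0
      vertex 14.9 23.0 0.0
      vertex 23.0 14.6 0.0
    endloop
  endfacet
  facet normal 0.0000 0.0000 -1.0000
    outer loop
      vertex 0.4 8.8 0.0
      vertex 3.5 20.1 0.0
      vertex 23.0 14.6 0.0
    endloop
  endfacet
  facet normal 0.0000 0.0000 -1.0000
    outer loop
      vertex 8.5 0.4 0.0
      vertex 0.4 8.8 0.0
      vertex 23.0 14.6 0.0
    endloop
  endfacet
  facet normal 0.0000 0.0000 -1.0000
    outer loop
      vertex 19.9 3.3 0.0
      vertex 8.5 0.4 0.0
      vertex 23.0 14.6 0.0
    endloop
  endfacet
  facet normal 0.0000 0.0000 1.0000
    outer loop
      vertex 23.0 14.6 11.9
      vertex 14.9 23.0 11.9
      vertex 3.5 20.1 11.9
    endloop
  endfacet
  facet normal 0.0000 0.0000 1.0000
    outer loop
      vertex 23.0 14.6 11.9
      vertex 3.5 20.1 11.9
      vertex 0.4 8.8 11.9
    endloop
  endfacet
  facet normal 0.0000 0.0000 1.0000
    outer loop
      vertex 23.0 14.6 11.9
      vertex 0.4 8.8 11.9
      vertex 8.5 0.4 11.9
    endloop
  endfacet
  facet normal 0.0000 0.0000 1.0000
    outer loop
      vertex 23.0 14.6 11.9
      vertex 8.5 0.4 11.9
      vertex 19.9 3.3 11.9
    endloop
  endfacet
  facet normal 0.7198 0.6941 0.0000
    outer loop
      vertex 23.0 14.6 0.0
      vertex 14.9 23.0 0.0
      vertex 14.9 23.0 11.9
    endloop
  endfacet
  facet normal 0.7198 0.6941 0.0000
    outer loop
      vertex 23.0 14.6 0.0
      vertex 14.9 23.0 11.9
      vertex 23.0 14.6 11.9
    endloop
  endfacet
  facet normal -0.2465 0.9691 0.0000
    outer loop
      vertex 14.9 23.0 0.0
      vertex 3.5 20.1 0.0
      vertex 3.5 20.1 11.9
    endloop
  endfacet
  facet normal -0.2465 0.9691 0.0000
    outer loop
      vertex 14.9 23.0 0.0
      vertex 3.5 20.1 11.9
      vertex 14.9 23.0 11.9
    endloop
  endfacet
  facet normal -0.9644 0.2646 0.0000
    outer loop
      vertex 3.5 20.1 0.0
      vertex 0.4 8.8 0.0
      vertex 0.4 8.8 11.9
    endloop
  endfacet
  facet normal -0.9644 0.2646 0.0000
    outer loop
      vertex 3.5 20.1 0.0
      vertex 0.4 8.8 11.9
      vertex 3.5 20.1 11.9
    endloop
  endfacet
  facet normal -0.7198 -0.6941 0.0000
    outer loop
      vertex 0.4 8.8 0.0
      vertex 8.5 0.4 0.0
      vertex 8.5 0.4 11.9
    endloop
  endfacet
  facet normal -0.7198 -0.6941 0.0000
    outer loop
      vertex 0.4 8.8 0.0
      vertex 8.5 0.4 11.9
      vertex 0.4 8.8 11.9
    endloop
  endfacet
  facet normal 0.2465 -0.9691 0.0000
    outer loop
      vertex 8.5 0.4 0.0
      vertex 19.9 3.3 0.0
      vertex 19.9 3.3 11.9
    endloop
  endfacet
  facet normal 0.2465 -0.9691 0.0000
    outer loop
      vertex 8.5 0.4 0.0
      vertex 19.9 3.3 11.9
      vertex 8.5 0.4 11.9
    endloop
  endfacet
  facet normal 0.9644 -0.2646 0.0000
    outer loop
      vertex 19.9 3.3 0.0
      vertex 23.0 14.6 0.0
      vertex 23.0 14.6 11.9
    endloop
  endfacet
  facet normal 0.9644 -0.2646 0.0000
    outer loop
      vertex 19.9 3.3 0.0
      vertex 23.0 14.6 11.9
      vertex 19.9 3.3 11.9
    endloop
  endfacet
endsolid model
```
; perimeter-only toolpath
G21 ; units = mm
G90 ; absolute positioning
G28 ; home
; layer 1
G0 Z3.0
G0 X23.0 Y14.6
G1 X14.9 Y23.0
G1 X3.5 Y20.1
G1 X0.4 Y8.8
G1 X8.5 Y0.4
G1 X19.9 Y3.3
G1 X23.0 Y14.6
; layer 2
G0 Z6.0
G0 X23.0 Y14.6
G1 X14.9 Y23.0
G1 X3.5 Y20.1
G1 X0.4 Y8.8
G1 X8.5 Y0.4
G1 X19.9 Y3.3
G1 X23.0 Y14.6
; layer 3
G0 Z8.9
G0 X23.0 Y14.6
G1 X14.9 Y23.0
G1 X3.5 Y20.1
G1 X0.4 Y8.8
G1 X8.5 Y0.4
G1 X19.9 Y3.3
G1 X23.0 Y14.6
; layer 4
G0 Z11.9
G0 X23.0 Y14.6
G1 X14.9 Y23.0
G1 X3.5 Y20.1
G1 X0.4 Y8.8
G1 X8.5 Y0.4
G1 X19.9 Y3.3
G1 X23.0 Y14.6
M2 ; end

The solid is a regular 6-sided prism (a cylinder approximated with 6 flat sides), circumscribed radius ≈ 11.7 mm, height ≈ 11.9 mm. Slicing at Δz = 3.0 mm — 4 equal slices spanning the solid's height, so layer i sits at z = i·h/4 — gives 4 non-empty perimeters. Each is a 6-segment closed polygon; G0 lifts to the layer z and rapids to the start vertex, then G1 traces the edges.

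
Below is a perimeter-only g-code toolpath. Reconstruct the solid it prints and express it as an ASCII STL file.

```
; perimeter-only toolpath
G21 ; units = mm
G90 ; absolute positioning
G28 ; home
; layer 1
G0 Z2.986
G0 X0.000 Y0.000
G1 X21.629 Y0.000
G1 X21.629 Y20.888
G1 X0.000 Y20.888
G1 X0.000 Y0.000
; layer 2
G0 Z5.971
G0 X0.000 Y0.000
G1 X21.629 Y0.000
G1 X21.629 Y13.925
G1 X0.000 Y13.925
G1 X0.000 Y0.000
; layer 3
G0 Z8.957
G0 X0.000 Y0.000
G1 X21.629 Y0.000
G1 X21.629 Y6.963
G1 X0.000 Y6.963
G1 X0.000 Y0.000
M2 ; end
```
solid part
  facet normal 0.0000 0.0000 -1.0000
    outer loop
      vertex 21.629 27.850 0.000
      vertex 21.629 0.000 0.000
      vertex 0.000 0.000 0.000
    endloop
  endfacet
  facet normal 0.0000 0.0000 -1.0000
    outer loop
      vertex 0.000 27.850 0.000
      vertex 21.629 27.850 0.000
      vertex 0.000 0.000 0.000
    endloop
  endfacet
  facet normal 0.0000 -1.0000 0.0000
    outer loop
      vertex 0.000 0.000 0.000
      vertex 21.629 0.000 0.000
      vertex 21.629 0.000 11.942
    endloop
  endfacet
  facet normal 0.0000 -1.0000 0.0000
    outer loop
      vertex 0.000 0.000 0.000
      vertex 21.629 0.000 11.942
      vertex 0.000 0.000 11.942
    endloop
  endfacet
  facet normal 0.0000 0.3941 0.9191
    outer loop
      vertex 0.000 0.000 11.942
      vertex 21.629 0.000 11.942
      vertex 21.629 27.850 0.000
    endloop
  endfacet
  facet normal 0.0000 0.3941 0.9191
    outer loop
      vertex 0.000 0.000 11.942
      vertex 21.629 27.850 0.000
      vertex 0.000 27.850 0.000
    endloop
  endfacet
  facet normal -1.0000 0.0000 0.0000
    outer loop
      vertex 0.000 0.000 11.942
      vertex 0.000 27.850 0.000
      vertex 0.000 0.000 0.000
    endloop
  endfacet
  facet normal 1.0000 0.0000 0.0000
    outer loop
      vertex 21.629 0.000 0.000
      vertex 21.629 27.850 0.000
      vertex 21.629 0.000 11.942
    endloop
  endfacet
endsolid part

The G0 Z moves step by Δz≈2.986 mm. The G1 loops shrink linearly with z, so the solid tapers from its base footprint up to z≈11.9. Closing with a flat bottom cap and the tapered top and triangulating gives 8 facets — a wedge (ramp): 21.6 × 27.9 mm base, rising to 11.9 mm along the y=0 edge and sloping linearly to z=0 at y=27.9.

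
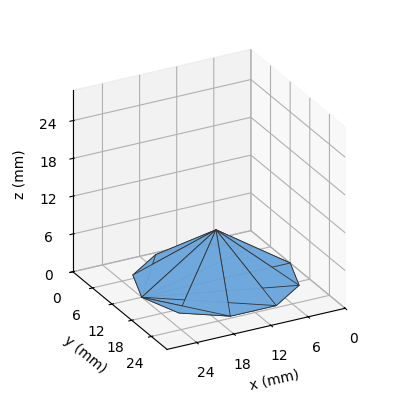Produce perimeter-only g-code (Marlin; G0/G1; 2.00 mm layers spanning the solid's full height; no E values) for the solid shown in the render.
Reading the render: the shape is a regular 10-sided pyramid, base circumscribed radius ≈ 12 mm, apex at z ≈ 8 mm (dimensions read to the nearest mm from the axis ticks). For the g-code, the solid's height is divided into equal slices at the stated Δz and each level perimeter traced with G1 moves after a G0 lift.

; perimeter-only toolpath
G21 ; units = mm
G90 ; absolute positioning
G28 ; home
; layer 1
G0 Z2.00
G0 X21.00 Y12.00
G1 X19.28 Y17.29
G1 X14.78 Y20.56
G1 X9.22 Y20.56
G1 X4.72 Y17.29
G1 X3.00 Y12.00
G1 X4.72 Y6.71
G1 X9.22 Y3.44
G1 X14.78 Y3.44
G1 X19.28 Y6.71
G1 X21.00 Y12.00
; layer 2
G0 Z4.00
G0 X18.00 Y12.00
G1 X16.86 Y15.53
G1 X13.86 Y17.70
G1 X10.14 Y17.70
G1 X7.14 Y15.53
G1 X6.00 Y12.00
G1 X7.14 Y8.47
G1 X10.14 Y6.29
G1 X13.86 Y6.29
G1 X16.86 Y8.47
G1 X18.00 Y12.00
; layer 3
G0 Z6.00
G0 X15.00 Y12.00
G1 X14.43 Y13.76
G1 X12.93 Y14.85
G1 X11.07 Y14.85
G1 X9.57 Y13.76
G1 X9.00 Y12.00
G1 X9.57 Y10.24
G1 X11.07 Y9.15
G1 X12.93 Y9.15
G1 X14.43 Y10.24
G1 X15.00 Y12.00
M2 ; end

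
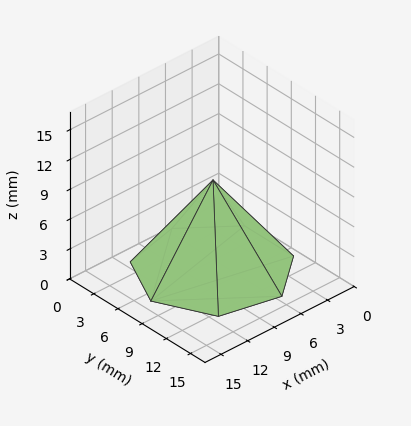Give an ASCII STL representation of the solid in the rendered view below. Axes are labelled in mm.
Reading the render: the shape is a regular 7-sided pyramid, base circumscribed radius ≈ 7 mm, apex at z ≈ 9 mm (dimensions read to the nearest mm from the axis ticks). For the STL, each face is triangulated and given an outward normal.

solid part
  facet normal 0.0000 0.0000 -1.0000
    outer loop
      vertex 5.44 13.82 0.00
      vertex 11.36 12.47 0.00
      vertex 14.00 7.00 0.00
    endloop
  endfacet
  facet normal 0.0000 0.0000 -1.0000
    outer loop
      vertex 0.69 10.04 0.00
      vertex 5.44 13.82 0.00
      vertex 14.00 7.00 0.00
    endloop
  endfacet
  facet normal 0.0000 0.0000 -1.0000
    outer loop
      vertex 0.69 3.96 0.00
      vertex 0.69 10.04 0.00
      vertex 14.00 7.00 0.00
    endloop
  endfacet
  facet normal 0.0000 0.0000 -1.0000
    outer loop
      vertex 5.44 0.18 0.00
      vertex 0.69 3.96 0.00
      vertex 14.00 7.00 0.00
    endloop
  endfacet
  facet normal 0.0000 0.0000 -1.0000
    outer loop
      vertex 11.36 1.53 0.00
      vertex 5.44 0.18 0.00
      vertex 14.00 7.00 0.00
    endloop
  endfacet
  facet normal 0.7376 0.3560 0.5737
    outer loop
      vertex 14.00 7.00 0.00
      vertex 11.36 12.47 0.00
      vertex 7.00 7.00 9.00
    endloop
  endfacet
  facet normal 0.1821 0.7986 0.5736
    outer loop
      vertex 11.36 12.47 0.00
      vertex 5.44 13.82 0.00
      vertex 7.00 7.00 9.00
    endloop
  endfacet
  facet normal -0.5099 0.6408 0.5739
    outer loop
      vertex 5.44 13.82 0.00
      vertex 0.69 10.04 0.00
      vertex 7.00 7.00 9.00
    endloop
  endfacet
  facet normal -0.8188 0.0000 0.5741
    outer loop
      vertex 0.69 10.04 0.00
      vertex 0.69 3.96 0.00
      vertex 7.00 7.00 9.00
    endloop
  endfacet
  facet normal -0.5099 -0.6408 0.5739
    outer loop
      vertex 0.69 3.96 0.00
      vertex 5.44 0.18 0.00
      vertex 7.00 7.00 9.00
    endloop
  endfacet
  facet normal 0.1821 -0.7986 0.5736
    outer loop
      vertex 5.44 0.18 0.00
      vertex 11.36 1.53 0.00
      vertex 7.00 7.00 9.00
    endloop
  endfacet
  facet normal 0.7376 -0.3560 0.5737
    outer loop
      vertex 11.36 1.53 0.00
      vertex 14.00 7.00 0.00
      vertex 7.00 7.00 9.00
    endloop
  endfacet
endsolid part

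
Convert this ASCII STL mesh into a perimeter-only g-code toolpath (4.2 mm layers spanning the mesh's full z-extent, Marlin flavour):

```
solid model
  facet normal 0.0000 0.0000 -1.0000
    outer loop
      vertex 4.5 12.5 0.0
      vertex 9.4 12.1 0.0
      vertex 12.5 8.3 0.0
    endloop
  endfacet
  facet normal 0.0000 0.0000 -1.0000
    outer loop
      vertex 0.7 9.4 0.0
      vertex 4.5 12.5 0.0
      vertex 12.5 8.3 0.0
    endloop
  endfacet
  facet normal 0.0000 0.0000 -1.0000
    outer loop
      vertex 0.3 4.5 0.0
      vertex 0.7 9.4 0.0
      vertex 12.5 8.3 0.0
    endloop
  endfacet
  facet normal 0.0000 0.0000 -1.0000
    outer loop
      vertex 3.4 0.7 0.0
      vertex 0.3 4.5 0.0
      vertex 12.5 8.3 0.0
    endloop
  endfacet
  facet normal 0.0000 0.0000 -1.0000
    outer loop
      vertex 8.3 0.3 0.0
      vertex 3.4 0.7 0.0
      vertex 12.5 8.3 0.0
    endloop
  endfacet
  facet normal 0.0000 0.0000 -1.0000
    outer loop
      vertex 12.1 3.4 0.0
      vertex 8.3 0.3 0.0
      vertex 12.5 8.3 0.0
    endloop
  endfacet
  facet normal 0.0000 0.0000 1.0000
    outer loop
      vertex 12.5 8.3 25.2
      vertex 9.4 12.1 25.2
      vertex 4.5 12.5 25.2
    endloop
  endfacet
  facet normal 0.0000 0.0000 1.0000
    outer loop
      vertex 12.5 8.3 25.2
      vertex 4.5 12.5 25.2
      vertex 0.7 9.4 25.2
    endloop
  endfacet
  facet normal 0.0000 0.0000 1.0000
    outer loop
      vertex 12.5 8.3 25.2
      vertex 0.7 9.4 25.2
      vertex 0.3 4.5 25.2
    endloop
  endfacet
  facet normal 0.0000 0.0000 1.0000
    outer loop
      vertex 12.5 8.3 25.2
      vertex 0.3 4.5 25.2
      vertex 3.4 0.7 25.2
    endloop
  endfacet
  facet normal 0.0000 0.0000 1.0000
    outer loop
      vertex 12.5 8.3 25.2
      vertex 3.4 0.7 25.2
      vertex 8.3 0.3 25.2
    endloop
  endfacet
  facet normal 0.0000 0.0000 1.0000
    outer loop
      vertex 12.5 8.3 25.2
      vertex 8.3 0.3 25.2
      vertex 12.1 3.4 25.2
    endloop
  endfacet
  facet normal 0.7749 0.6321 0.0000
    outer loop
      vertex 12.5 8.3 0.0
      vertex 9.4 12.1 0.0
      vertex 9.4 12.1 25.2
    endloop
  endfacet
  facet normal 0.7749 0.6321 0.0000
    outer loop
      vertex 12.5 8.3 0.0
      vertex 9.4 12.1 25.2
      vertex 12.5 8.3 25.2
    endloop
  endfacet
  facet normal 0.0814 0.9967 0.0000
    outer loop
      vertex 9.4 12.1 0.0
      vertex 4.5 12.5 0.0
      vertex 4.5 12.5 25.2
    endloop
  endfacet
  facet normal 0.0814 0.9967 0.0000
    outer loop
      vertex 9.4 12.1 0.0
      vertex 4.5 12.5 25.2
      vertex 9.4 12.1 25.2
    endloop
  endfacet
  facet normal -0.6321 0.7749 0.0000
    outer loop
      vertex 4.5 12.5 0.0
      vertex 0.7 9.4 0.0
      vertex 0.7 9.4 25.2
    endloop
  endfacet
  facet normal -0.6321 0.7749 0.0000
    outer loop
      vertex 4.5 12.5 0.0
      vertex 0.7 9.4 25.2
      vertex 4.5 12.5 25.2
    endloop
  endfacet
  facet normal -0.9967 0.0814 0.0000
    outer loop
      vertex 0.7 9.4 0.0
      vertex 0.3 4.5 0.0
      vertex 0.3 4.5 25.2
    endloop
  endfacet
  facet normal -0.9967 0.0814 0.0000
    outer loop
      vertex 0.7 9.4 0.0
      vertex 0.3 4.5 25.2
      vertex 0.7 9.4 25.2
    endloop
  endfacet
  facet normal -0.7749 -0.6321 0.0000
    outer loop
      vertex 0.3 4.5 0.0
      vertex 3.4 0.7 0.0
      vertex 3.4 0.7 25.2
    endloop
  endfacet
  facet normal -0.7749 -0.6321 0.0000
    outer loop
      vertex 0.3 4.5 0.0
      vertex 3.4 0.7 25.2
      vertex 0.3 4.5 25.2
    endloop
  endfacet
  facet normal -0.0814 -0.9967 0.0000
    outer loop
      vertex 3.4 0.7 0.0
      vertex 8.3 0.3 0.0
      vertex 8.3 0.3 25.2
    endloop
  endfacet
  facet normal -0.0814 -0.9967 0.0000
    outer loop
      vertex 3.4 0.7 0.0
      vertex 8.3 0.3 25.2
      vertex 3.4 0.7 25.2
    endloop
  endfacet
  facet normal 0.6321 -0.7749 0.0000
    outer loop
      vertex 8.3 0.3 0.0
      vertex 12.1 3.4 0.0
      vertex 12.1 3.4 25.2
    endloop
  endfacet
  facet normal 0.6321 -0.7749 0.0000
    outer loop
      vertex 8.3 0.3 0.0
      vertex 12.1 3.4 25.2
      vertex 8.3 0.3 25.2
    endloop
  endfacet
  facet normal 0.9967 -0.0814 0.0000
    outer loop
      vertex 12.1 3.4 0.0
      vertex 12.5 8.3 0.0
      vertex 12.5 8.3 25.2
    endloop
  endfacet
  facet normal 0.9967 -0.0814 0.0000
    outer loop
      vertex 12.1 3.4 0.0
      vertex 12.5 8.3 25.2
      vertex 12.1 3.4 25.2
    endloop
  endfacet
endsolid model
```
; perimeter-only toolpath
G21 ; units = mm
G90 ; absolute positioning
G28 ; home
; layer 1
G0 Z4.2
G0 X12.5 Y8.3
G1 X9.4 Y12.1
G1 X4.5 Y12.5
G1 X0.7 Y9.4
G1 X0.3 Y4.5
G1 X3.4 Y0.7
G1 X8.3 Y0.3
G1 X12.1 Y3.4
G1 X12.5 Y8.3
; layer 2
G0 Z8.4
G0 X12.5 Y8.3
G1 X9.4 Y12.1
G1 X4.5 Y12.5
G1 X0.7 Y9.4
G1 X0.3 Y4.5
G1 X3.4 Y0.7
G1 X8.3 Y0.3
G1 X12.1 Y3.4
G1 X12.5 Y8.3
; layer 3
G0 Z12.6
G0 X12.5 Y8.3
G1 X9.4 Y12.1
G1 X4.5 Y12.5
G1 X0.7 Y9.4
G1 X0.3 Y4.5
G1 X3.4 Y0.7
G1 X8.3 Y0.3
G1 X12.1 Y3.4
G1 X12.5 Y8.3
; layer 4
G0 Z16.8
G0 X12.5 Y8.3
G1 X9.4 Y12.1
G1 X4.5 Y12.5
G1 X0.7 Y9.4
G1 X0.3 Y4.5
G1 X3.4 Y0.7
G1 X8.3 Y0.3
G1 X12.1 Y3.4
G1 X12.5 Y8.3
; layer 5
G0 Z21.0
G0 X12.5 Y8.3
G1 X9.4 Y12.1
G1 X4.5 Y12.5
G1 X0.7 Y9.4
G1 X0.3 Y4.5
G1 X3.4 Y0.7
G1 X8.3 Y0.3
G1 X12.1 Y3.4
G1 X12.5 Y8.3
; layer 6
G0 Z25.2
G0 X12.5 Y8.3
G1 X9.4 Y12.1
G1 X4.5 Y12.5
G1 X0.7 Y9.4
G1 X0.3 Y4.5
G1 X3.4 Y0.7
G1 X8.3 Y0.3
G1 X12.1 Y3.4
G1 X12.5 Y8.3
M2 ; end

The solid is a regular 8-sided prism (a cylinder approximated with 8 flat sides), circumscribed radius ≈ 6.4 mm, height ≈ 25.2 mm. Slicing at Δz = 4.2 mm — 6 equal slices spanning the solid's height, so layer i sits at z = i·h/6 — gives 6 non-empty perimeters. Each is a 8-segment closed polygon; G0 lifts to the layer z and rapids to the start vertex, then G1 traces the edges.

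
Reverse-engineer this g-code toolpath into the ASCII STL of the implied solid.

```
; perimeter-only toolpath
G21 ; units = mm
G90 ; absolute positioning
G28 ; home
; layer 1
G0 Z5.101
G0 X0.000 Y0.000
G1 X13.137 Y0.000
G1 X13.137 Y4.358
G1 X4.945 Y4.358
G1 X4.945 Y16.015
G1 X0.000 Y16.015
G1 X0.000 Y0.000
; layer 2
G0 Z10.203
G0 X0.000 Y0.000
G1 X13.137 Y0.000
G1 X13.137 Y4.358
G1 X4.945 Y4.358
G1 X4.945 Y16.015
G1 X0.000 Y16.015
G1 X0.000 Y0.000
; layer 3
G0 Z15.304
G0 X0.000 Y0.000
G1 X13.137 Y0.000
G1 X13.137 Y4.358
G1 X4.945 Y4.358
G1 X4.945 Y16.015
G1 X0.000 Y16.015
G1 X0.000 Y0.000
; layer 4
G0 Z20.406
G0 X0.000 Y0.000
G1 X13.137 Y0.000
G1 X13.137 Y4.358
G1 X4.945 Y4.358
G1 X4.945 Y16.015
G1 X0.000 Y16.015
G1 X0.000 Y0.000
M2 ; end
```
solid part
  facet normal 0.0000 0.0000 -1.0000
    outer loop
      vertex 13.137 4.358 0.000
      vertex 13.137 0.000 0.000
      vertex 0.000 0.000 0.000
    endloop
  endfacet
  facet normal 0.0000 0.0000 -1.0000
    outer loop
      vertex 4.945 4.358 0.000
      vertex 13.137 4.358 0.000
      vertex 0.000 0.000 0.000
    endloop
  endfacet
  facet normal 0.0000 0.0000 -1.0000
    outer loop
      vertex 4.945 16.015 0.000
      vertex 4.945 4.358 0.000
      vertex 0.000 0.000 0.000
    endloop
  endfacet
  facet normal 0.0000 0.0000 -1.0000
    outer loop
      vertex 0.000 16.015 0.000
      vertex 4.945 16.015 0.000
      vertex 0.000 0.000 0.000
    endloop
  endfacet
  facet normal 0.0000 0.0000 1.0000
    outer loop
      vertex 0.000 0.000 20.406
      vertex 13.137 0.000 20.406
      vertex 13.137 4.358 20.406
    endloop
  endfacet
  facet normal 0.0000 0.0000 1.0000
    outer loop
      vertex 0.000 0.000 20.406
      vertex 13.137 4.358 20.406
      vertex 4.945 4.358 20.406
    endloop
  endfacet
  facet normal 0.0000 0.0000 1.0000
    outer loop
      vertex 0.000 0.000 20.406
      vertex 4.945 4.358 20.406
      vertex 4.945 16.015 20.406
    endloop
  endfacet
  facet normal 0.0000 0.0000 1.0000
    outer loop
      vertex 0.000 0.000 20.406
      vertex 4.945 16.015 20.406
      vertex 0.000 16.015 20.406
    endloop
  endfacet
  facet normal 0.0000 -1.0000 0.0000
    outer loop
      vertex 0.000 0.000 0.000
      vertex 13.137 0.000 0.000
      vertex 13.137 0.000 20.406
    endloop
  endfacet
  facet normal 0.0000 -1.0000 0.0000
    outer loop
      vertex 0.000 0.000 0.000
      vertex 13.137 0.000 20.406
      vertex 0.000 0.000 20.406
    endloop
  endfacet
  facet normal 1.0000 0.0000 0.0000
    outer loop
      vertex 13.137 0.000 0.000
      vertex 13.137 4.358 0.000
      vertex 13.137 4.358 20.406
    endloop
  endfacet
  facet normal 1.0000 0.0000 0.0000
    outer loop
      vertex 13.137 0.000 0.000
      vertex 13.137 4.358 20.406
      vertex 13.137 0.000 20.406
    endloop
  endfacet
  facet normal 0.0000 1.0000 0.0000
    outer loop
      vertex 13.137 4.358 0.000
      vertex 4.945 4.358 0.000
      vertex 4.945 4.358 20.406
    endloop
  endfacet
  facet normal 0.0000 1.0000 0.0000
    outer loop
      vertex 13.137 4.358 0.000
      vertex 4.945 4.358 20.406
      vertex 13.137 4.358 20.406
    endloop
  endfacet
  facet normal 1.0000 0.0000 0.0000
    outer loop
      vertex 4.945 4.358 0.000
      vertex 4.945 16.015 0.000
      vertex 4.945 16.015 20.406
    endloop
  endfacet
  facet normal 1.0000 0.0000 0.0000
    outer loop
      vertex 4.945 4.358 0.000
      vertex 4.945 16.015 20.406
      vertex 4.945 4.358 20.406
    endloop
  endfacet
  facet normal 0.0000 1.0000 0.0000
    outer loop
      vertex 4.945 16.015 0.000
      vertex 0.000 16.015 0.000
      vertex 0.000 16.015 20.406
    endloop
  endfacet
  facet normal 0.0000 1.0000 0.0000
    outer loop
      vertex 4.945 16.015 0.000
      vertex 0.000 16.015 20.406
      vertex 4.945 16.015 20.406
    endloop
  endfacet
  facet normal -1.0000 0.0000 0.0000
    outer loop
      vertex 0.000 16.015 0.000
      vertex 0.000 0.000 0.000
      vertex 0.000 0.000 20.406
    endloop
  endfacet
  facet normal -1.0000 0.0000 0.0000
    outer loop
      vertex 0.000 16.015 0.000
      vertex 0.000 0.000 20.406
      vertex 0.000 16.015 20.406
    endloop
  endfacet
endsolid part

The G0 Z moves step by Δz≈5.101 mm. Every layer's G1 loop is the same polygon, so the solid is a straight extrusion of it from z=0 to z≈20.4. Closing with flat bottom and top caps and triangulating gives 20 facets — an L-shaped prism: outer 13.1 × 16 mm, arm thicknesses ≈ 4.36 mm (horizontal) and 4.95 mm (vertical), extruded 20.4 mm in z.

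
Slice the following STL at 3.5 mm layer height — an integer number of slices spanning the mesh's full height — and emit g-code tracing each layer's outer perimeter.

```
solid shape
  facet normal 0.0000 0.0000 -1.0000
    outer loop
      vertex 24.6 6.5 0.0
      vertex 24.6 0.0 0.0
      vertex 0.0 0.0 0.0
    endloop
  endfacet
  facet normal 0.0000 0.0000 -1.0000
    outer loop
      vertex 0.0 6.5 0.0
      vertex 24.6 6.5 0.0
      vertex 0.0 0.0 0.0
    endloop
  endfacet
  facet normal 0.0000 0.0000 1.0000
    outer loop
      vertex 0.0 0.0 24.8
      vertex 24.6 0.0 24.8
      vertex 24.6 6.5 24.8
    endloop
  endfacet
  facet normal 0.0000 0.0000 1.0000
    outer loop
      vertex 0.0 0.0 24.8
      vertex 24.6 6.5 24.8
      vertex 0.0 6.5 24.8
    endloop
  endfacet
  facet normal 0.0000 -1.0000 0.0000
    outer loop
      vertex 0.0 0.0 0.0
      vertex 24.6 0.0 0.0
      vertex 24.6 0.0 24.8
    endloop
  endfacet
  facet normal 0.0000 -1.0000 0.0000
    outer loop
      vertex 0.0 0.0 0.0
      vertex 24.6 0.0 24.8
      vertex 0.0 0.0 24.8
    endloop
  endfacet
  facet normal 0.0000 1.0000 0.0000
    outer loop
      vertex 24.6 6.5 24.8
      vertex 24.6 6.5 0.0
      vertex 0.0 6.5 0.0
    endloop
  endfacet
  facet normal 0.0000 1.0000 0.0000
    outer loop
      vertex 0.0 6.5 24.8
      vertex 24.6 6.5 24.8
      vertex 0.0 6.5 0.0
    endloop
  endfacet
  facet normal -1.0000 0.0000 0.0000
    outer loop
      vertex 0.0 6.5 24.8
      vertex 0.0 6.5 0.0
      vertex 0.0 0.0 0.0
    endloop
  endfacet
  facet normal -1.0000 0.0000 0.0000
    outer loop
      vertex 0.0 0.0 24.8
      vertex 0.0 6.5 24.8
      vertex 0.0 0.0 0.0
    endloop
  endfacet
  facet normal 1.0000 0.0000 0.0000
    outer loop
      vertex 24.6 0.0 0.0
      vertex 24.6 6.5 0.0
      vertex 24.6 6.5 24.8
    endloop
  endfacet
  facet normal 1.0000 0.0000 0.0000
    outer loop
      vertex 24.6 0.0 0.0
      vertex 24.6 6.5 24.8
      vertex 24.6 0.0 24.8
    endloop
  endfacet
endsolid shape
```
; perimeter-only toolpath
G21 ; units = mm
G90 ; absolute positioning
G28 ; home
; layer 1
G0 Z3.5
G0 X0.0 Y0.0
G1 X24.6 Y0.0
G1 X24.6 Y6.5
G1 X0.0 Y6.5
G1 X0.0 Y0.0
; layer 2
G0 Z7.1
G0 X0.0 Y0.0
G1 X24.6 Y0.0
G1 X24.6 Y6.5
G1 X0.0 Y6.5
G1 X0.0 Y0.0
; layer 3
G0 Z10.6
G0 X0.0 Y0.0
G1 X24.6 Y0.0
G1 X24.6 Y6.5
G1 X0.0 Y6.5
G1 X0.0 Y0.0
; layer 4
G0 Z14.2
G0 X0.0 Y0.0
G1 X24.6 Y0.0
G1 X24.6 Y6.5
G1 X0.0 Y6.5
G1 X0.0 Y0.0
; layer 5
G0 Z17.7
G0 X0.0 Y0.0
G1 X24.6 Y0.0
G1 X24.6 Y6.5
G1 X0.0 Y6.5
G1 X0.0 Y0.0
; layer 6
G0 Z21.3
G0 X0.0 Y0.0
G1 X24.6 Y0.0
G1 X24.6 Y6.5
G1 X0.0 Y6.5
G1 X0.0 Y0.0
; layer 7
G0 Z24.8
G0 X0.0 Y0.0
G1 X24.6 Y0.0
G1 X24.6 Y6.5
G1 X0.0 Y6.5
G1 X0.0 Y0.0
M2 ; end

The solid is a rectangular box, roughly 24.6 × 6.5 mm footprint and 24.8 mm tall. Slicing at Δz = 3.5 mm — 7 equal slices spanning the solid's height, so layer i sits at z = i·h/7 — gives 7 non-empty perimeters. Each is a 4-segment closed polygon; G0 lifts to the layer z and rapids to the start vertex, then G1 traces the edges.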